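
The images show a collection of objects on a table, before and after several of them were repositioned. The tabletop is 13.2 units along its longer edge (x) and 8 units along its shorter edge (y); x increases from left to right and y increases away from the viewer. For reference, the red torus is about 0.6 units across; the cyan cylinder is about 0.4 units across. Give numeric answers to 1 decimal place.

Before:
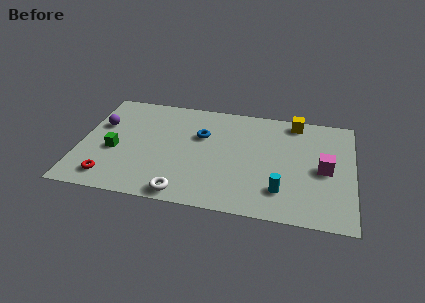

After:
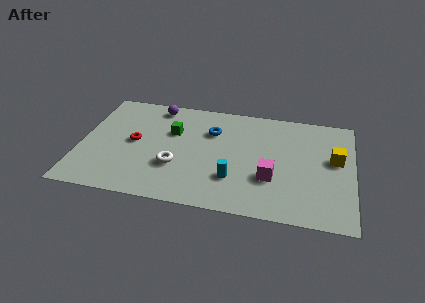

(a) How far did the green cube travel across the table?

3.3

From (1.7, 3.3) to (4.4, 5.2), the green cube covered √(2.7² + 1.9²) ≈ 3.3 units.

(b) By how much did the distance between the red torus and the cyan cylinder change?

-3.0

The distance was about 8.2 in the first image and 5.2 in the second, so they moved 3.0 units closer together.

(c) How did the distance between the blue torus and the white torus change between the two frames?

-1.1

They were about 4.4 units apart before and 3.3 after — 1.1 units closer together.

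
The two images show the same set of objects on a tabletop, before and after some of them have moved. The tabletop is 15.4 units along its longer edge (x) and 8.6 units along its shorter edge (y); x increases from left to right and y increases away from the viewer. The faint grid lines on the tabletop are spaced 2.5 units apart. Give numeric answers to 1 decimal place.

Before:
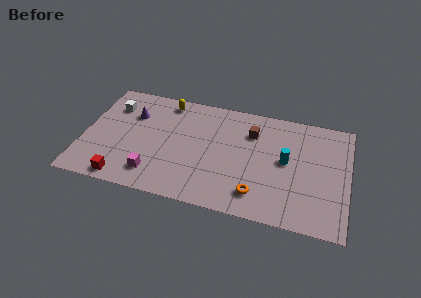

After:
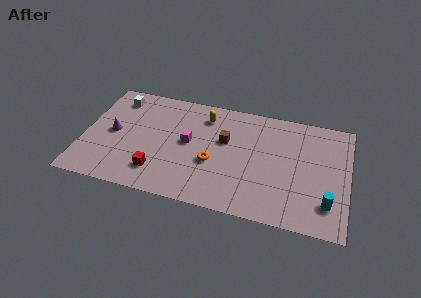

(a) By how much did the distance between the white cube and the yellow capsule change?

+1.9

Before: roughly 3.3 units apart; after: 5.2. That's 1.9 units further apart.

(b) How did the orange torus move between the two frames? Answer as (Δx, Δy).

(-2.7, 1.7)

The orange torus was at about (10.3, 1.7) and moved to about (7.6, 3.4).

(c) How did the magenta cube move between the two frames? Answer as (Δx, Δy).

(1.8, 2.9)

From the two frames, the magenta cube sits at roughly (4.3, 1.7) before and (6.1, 4.6) after.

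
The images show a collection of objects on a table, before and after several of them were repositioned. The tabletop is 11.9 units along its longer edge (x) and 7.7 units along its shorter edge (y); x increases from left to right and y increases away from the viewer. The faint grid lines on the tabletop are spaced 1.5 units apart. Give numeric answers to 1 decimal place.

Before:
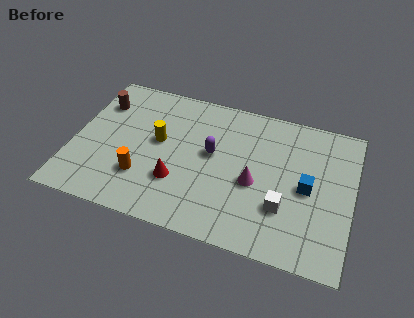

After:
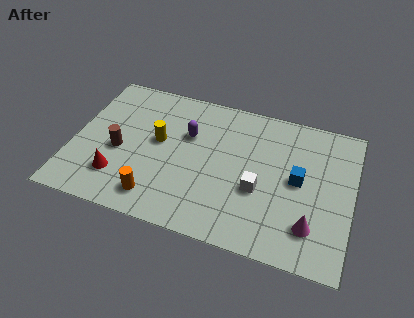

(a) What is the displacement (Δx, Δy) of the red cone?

(-2.5, -0.5)

From the two frames, the red cone sits at roughly (4.6, 2.4) before and (2.1, 1.9) after.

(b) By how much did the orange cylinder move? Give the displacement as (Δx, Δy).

(0.7, -0.9)

The orange cylinder started near (3.1, 2.2) and ended near (3.8, 1.3).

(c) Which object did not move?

the yellow cylinder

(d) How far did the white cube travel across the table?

1.3

The white cube moved from about (9.1, 2.4) to (8.0, 3.0), a distance of √(1.1² + 0.6²) ≈ 1.3.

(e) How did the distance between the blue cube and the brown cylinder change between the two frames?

-1.7

The distance was about 9.3 in the first image and 7.6 in the second, so they moved 1.7 units closer together.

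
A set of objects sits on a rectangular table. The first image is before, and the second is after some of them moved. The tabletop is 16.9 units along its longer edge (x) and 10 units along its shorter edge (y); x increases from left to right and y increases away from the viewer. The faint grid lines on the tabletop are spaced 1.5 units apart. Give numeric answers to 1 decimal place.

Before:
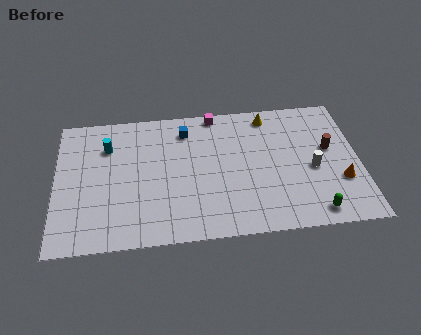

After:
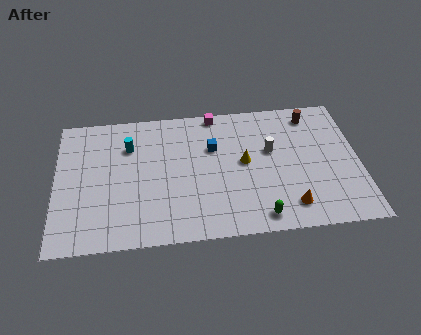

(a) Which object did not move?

the magenta cube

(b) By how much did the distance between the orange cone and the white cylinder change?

+2.4

The distance was about 1.9 in the first image and 4.3 in the second, so they moved 2.4 units further apart.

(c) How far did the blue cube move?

2.1

The blue cube moved from about (7.3, 8.1) to (8.8, 6.6), a distance of √(1.5² + 1.5²) ≈ 2.1.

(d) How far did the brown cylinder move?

2.8

From (15.3, 5.8) to (14.4, 8.5), the brown cylinder covered √(0.9² + 2.7²) ≈ 2.8 units.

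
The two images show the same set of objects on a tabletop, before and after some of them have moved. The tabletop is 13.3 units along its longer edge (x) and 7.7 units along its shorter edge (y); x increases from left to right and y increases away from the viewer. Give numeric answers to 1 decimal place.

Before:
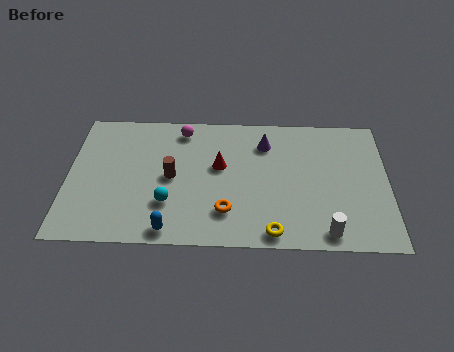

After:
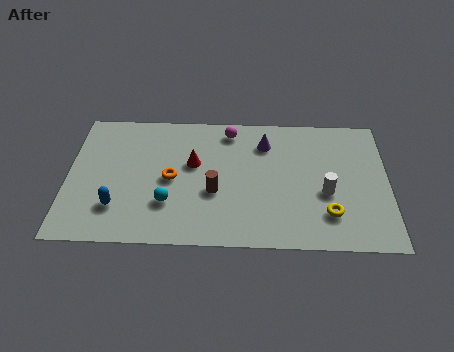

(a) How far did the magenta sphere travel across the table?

2.0

From (4.7, 6.6) to (6.7, 6.6), the magenta sphere covered √(2.0² + 0.0²) ≈ 2.0 units.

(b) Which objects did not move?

the cyan sphere and the purple cone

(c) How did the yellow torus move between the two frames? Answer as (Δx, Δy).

(2.3, 1.1)

The yellow torus was at about (8.5, 0.8) and moved to about (10.8, 1.9).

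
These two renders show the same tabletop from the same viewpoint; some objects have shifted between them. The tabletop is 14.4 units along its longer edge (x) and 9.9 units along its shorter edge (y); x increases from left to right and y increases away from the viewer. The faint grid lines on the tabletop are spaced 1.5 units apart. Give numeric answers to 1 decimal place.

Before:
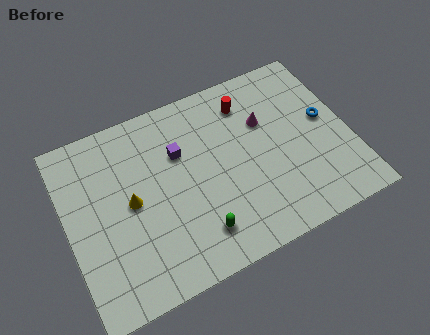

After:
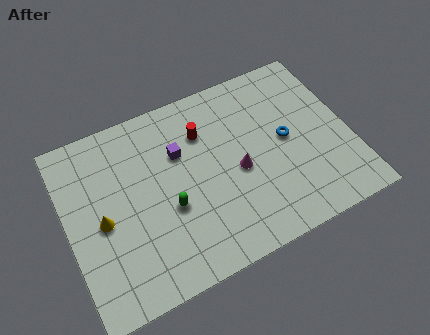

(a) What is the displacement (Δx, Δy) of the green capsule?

(-1.2, 1.9)

The green capsule started near (6.2, 2.0) and ended near (5.0, 3.9).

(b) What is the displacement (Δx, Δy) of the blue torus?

(-2.1, -0.3)

The blue torus started near (13.3, 5.4) and ended near (11.2, 5.1).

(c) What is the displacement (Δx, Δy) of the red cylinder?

(-2.4, -0.7)

The red cylinder was at about (9.6, 7.9) and moved to about (7.2, 7.2).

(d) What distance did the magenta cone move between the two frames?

2.7

The magenta cone was near (10.3, 6.5) before and (8.6, 4.4) after, so it travelled √(1.7² + 2.1²) ≈ 2.7 units.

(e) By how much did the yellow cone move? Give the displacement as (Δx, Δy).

(-1.5, -0.4)

The yellow cone started near (3.2, 5.0) and ended near (1.7, 4.6).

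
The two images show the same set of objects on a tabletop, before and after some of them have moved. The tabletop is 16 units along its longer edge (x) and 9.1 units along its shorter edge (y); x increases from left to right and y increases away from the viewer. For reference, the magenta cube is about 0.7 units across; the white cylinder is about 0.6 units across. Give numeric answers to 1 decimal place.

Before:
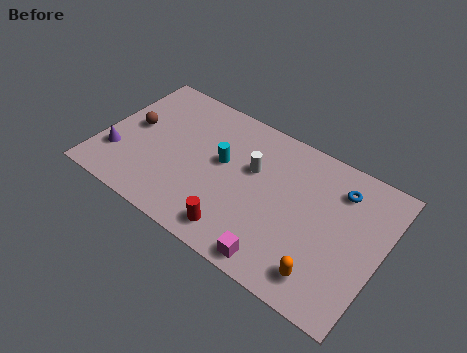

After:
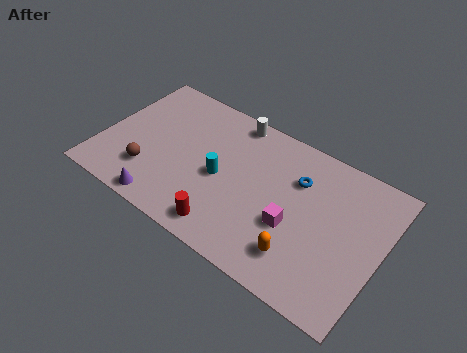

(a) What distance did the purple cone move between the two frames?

3.5

The purple cone moved from about (1.1, 2.6) to (4.2, 0.9), a distance of √(3.1² + 1.7²) ≈ 3.5.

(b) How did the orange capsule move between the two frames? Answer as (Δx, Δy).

(-1.4, 0.4)

From the two frames, the orange capsule sits at roughly (13.3, 1.6) before and (11.9, 2.0) after.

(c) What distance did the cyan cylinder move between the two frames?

1.0

From (6.8, 5.2) to (6.9, 4.2), the cyan cylinder covered √(0.1² + 1.0²) ≈ 1.0 units.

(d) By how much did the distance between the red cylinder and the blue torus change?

-1.5

The distance was about 7.5 in the first image and 6.0 in the second, so they moved 1.5 units closer together.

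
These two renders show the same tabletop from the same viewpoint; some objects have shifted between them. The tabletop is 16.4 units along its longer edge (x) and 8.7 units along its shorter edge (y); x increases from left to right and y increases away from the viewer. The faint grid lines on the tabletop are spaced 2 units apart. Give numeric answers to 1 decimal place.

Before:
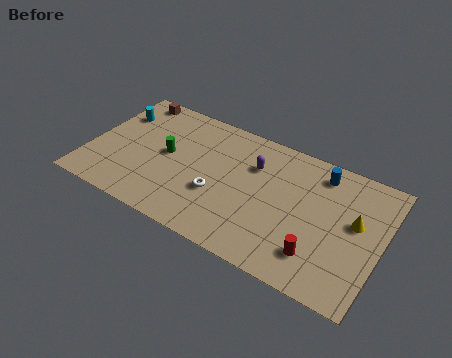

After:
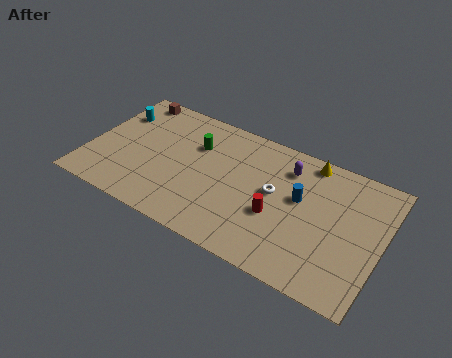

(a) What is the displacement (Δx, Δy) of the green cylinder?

(1.5, 1.4)

The green cylinder started near (4.3, 4.6) and ended near (5.8, 6.0).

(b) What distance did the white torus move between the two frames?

3.4

From (7.4, 3.2) to (10.4, 4.8), the white torus covered √(3.0² + 1.6²) ≈ 3.4 units.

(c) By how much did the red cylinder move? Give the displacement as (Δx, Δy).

(-2.5, 1.4)

From the two frames, the red cylinder sits at roughly (13.2, 2.0) before and (10.7, 3.4) after.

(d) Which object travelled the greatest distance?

the yellow cone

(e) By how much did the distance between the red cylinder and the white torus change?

-4.5

Before: roughly 5.9 units apart; after: 1.4. That's 4.5 units closer together.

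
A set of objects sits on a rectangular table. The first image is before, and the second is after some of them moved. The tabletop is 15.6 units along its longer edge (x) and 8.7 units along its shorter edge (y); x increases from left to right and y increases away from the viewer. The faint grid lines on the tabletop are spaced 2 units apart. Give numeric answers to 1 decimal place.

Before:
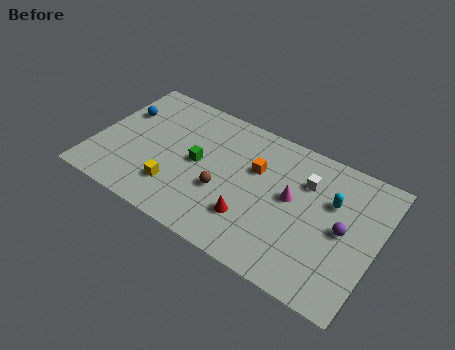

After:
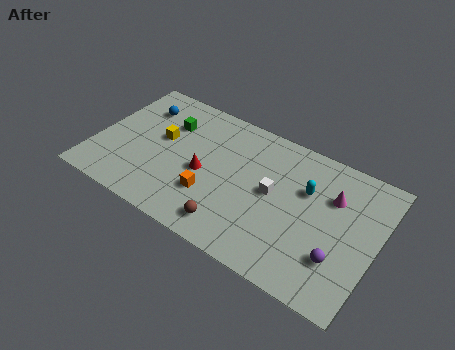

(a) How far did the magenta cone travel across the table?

2.4

The magenta cone was near (10.9, 4.8) before and (13.0, 6.0) after, so it travelled √(2.1² + 1.2²) ≈ 2.4 units.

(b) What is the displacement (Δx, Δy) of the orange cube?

(-2.1, -2.9)

The orange cube was at about (8.8, 5.6) and moved to about (6.7, 2.7).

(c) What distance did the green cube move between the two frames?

2.7

From (5.7, 4.4) to (3.7, 6.2), the green cube covered √(2.0² + 1.8²) ≈ 2.7 units.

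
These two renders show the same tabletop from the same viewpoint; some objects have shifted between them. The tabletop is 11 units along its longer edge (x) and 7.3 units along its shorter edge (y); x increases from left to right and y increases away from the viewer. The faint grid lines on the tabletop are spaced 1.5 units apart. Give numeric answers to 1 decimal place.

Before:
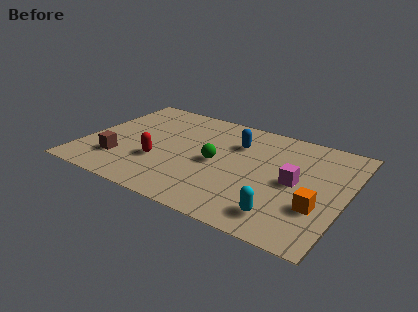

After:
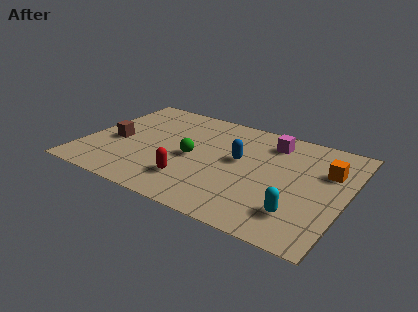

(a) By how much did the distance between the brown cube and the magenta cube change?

-0.5

The distance was about 7.4 in the first image and 6.9 in the second, so they moved 0.5 units closer together.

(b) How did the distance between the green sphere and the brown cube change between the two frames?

-0.9

Before: roughly 4.2 units apart; after: 3.3. That's 0.9 units closer together.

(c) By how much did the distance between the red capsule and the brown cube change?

+2.1

Before: roughly 1.7 units apart; after: 3.8. That's 2.1 units further apart.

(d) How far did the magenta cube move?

2.6

The magenta cube was near (8.9, 3.6) before and (7.6, 5.9) after, so it travelled √(1.3² + 2.3²) ≈ 2.6 units.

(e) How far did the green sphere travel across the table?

1.0

From (5.6, 3.5) to (4.6, 3.4), the green sphere covered √(1.0² + 0.1²) ≈ 1.0 units.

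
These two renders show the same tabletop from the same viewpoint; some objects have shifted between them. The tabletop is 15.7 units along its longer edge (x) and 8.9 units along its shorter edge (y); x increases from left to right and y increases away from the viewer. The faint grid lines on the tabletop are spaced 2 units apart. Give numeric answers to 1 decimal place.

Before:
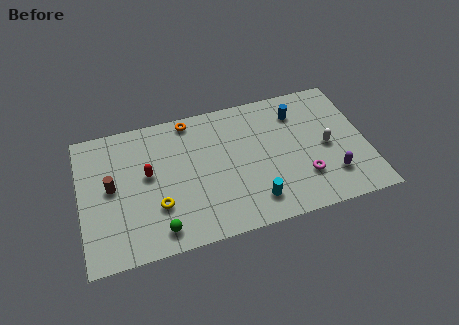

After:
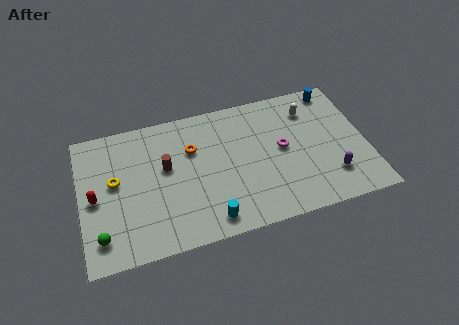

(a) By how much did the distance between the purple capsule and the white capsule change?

+2.8

The distance was about 2.0 in the first image and 4.8 in the second, so they moved 2.8 units further apart.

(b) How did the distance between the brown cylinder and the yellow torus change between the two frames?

-0.3

The distance was about 3.1 in the first image and 2.8 in the second, so they moved 0.3 units closer together.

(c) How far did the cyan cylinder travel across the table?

2.5

The cyan cylinder was near (9.3, 1.7) before and (6.8, 1.2) after, so it travelled √(2.5² + 0.5²) ≈ 2.5 units.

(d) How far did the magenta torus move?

2.4

The magenta torus moved from about (12.1, 2.5) to (11.1, 4.7), a distance of √(1.0² + 2.2²) ≈ 2.4.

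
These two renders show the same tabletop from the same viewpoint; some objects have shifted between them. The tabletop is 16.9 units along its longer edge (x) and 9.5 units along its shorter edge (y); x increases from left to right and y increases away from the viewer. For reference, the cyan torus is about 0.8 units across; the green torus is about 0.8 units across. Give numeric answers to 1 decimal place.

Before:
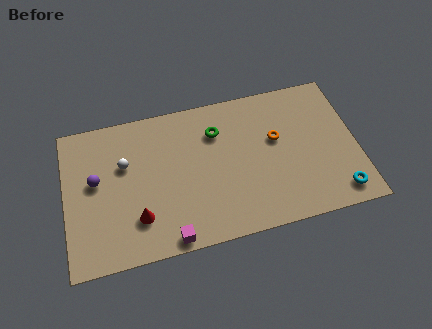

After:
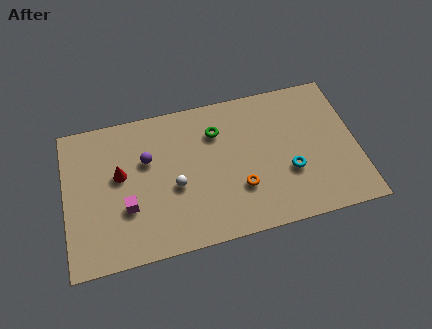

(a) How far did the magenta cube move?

3.4

The magenta cube was near (5.8, 0.8) before and (3.5, 3.3) after, so it travelled √(2.3² + 2.5²) ≈ 3.4 units.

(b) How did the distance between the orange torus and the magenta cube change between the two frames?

-1.6

Before: roughly 8.1 units apart; after: 6.5. That's 1.6 units closer together.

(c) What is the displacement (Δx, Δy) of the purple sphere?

(3.0, 0.7)

The purple sphere started near (1.8, 5.4) and ended near (4.8, 6.1).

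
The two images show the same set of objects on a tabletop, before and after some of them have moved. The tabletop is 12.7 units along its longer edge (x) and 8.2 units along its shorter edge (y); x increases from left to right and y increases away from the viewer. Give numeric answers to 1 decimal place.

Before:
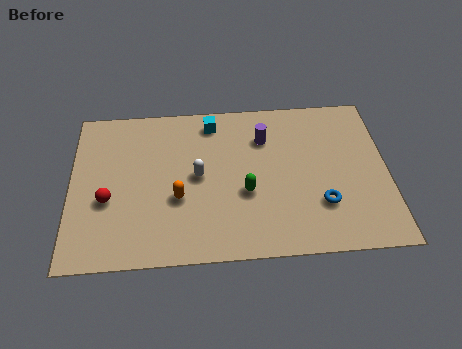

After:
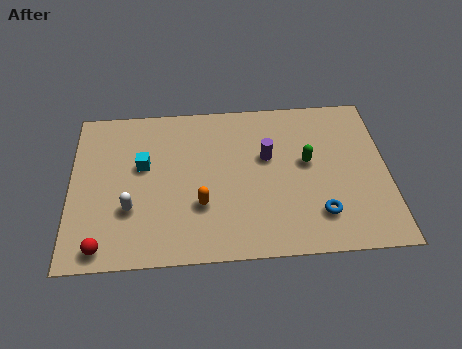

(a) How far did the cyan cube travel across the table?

3.5

The cyan cube was near (5.7, 7.0) before and (2.9, 4.9) after, so it travelled √(2.8² + 2.1²) ≈ 3.5 units.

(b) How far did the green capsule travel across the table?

2.9

The green capsule was near (7.0, 3.2) before and (9.5, 4.6) after, so it travelled √(2.5² + 1.4²) ≈ 2.9 units.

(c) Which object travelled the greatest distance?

the cyan cube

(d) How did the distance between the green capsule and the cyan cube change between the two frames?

+2.6

They were about 4.0 units apart before and 6.6 after — 2.6 units further apart.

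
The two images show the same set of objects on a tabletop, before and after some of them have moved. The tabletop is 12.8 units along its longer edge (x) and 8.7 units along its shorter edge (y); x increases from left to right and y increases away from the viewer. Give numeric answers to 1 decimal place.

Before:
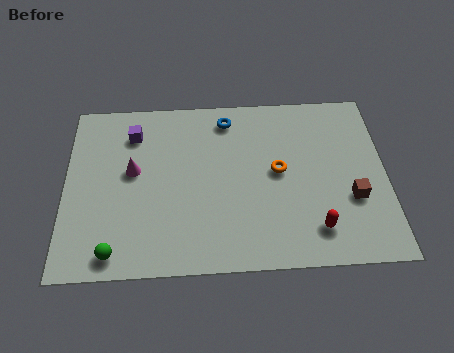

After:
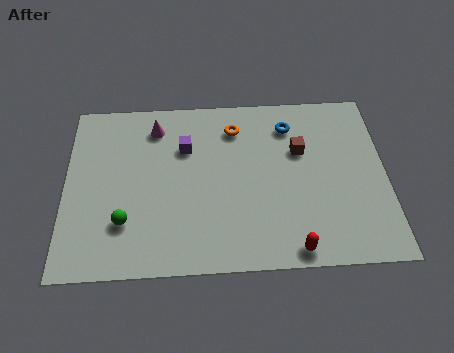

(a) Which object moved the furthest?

the brown cube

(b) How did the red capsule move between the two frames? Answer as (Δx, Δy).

(-0.9, -0.9)

From the two frames, the red capsule sits at roughly (9.9, 1.7) before and (9.0, 0.8) after.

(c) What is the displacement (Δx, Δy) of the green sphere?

(0.4, 1.4)

The green sphere started near (2.0, 1.0) and ended near (2.4, 2.4).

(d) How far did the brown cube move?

3.2

The brown cube was near (11.4, 3.1) before and (9.4, 5.6) after, so it travelled √(2.0² + 2.5²) ≈ 3.2 units.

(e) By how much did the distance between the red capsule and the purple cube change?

-2.1

Before: roughly 8.8 units apart; after: 6.7. That's 2.1 units closer together.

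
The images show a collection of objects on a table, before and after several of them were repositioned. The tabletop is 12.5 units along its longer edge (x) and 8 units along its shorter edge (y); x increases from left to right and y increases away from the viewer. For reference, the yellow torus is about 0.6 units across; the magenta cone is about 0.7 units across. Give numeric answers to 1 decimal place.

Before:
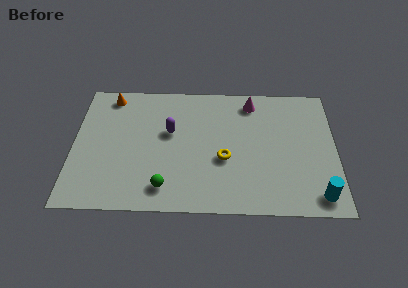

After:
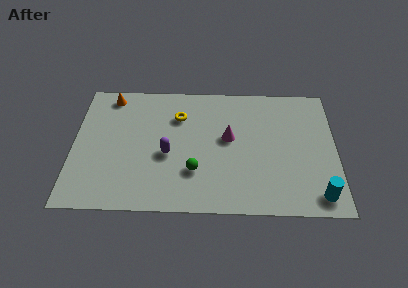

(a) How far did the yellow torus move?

3.4

The yellow torus moved from about (7.2, 3.2) to (5.0, 5.8), a distance of √(2.2² + 2.6²) ≈ 3.4.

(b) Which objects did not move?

the orange cone and the cyan cylinder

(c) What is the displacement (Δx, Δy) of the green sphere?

(1.4, 1.0)

The green sphere was at about (4.4, 1.4) and moved to about (5.8, 2.4).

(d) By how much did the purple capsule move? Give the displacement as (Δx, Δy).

(-0.1, -1.4)

From the two frames, the purple capsule sits at roughly (4.6, 4.8) before and (4.5, 3.4) after.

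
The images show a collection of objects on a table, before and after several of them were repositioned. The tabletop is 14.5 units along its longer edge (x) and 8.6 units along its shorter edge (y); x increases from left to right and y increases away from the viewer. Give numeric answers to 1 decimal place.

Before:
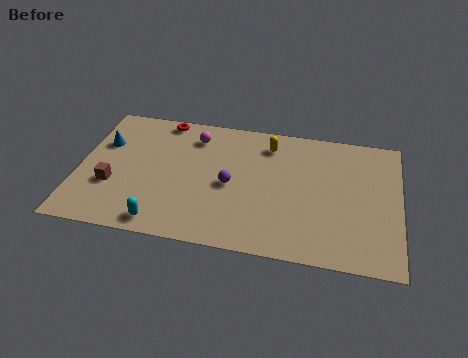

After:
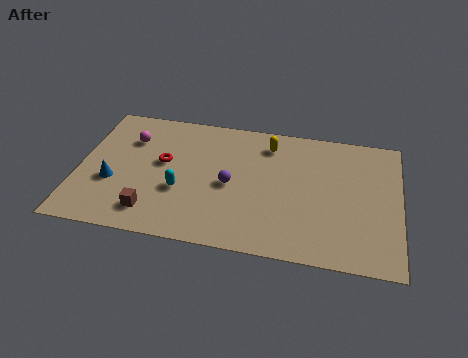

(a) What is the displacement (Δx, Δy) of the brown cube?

(1.9, -1.4)

The brown cube started near (1.6, 3.0) and ended near (3.5, 1.6).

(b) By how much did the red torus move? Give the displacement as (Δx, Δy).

(0.2, -2.9)

The red torus was at about (3.6, 7.8) and moved to about (3.8, 4.9).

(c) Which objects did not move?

the yellow capsule and the purple sphere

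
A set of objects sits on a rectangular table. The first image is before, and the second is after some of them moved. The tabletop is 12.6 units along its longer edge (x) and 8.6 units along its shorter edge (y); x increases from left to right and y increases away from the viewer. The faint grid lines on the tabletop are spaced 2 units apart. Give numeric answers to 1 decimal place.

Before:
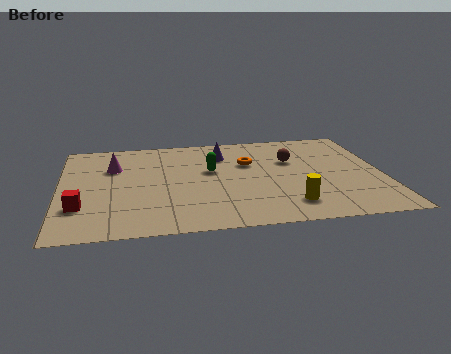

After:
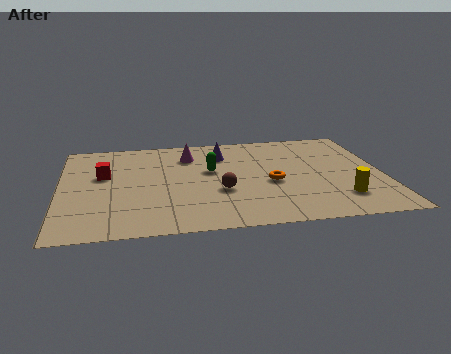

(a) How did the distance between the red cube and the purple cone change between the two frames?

-2.0

The distance was about 6.9 in the first image and 4.9 in the second, so they moved 2.0 units closer together.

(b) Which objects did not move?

the purple cone and the green capsule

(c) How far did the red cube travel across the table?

2.8

The red cube moved from about (0.8, 2.5) to (1.7, 5.2), a distance of √(0.9² + 2.7²) ≈ 2.8.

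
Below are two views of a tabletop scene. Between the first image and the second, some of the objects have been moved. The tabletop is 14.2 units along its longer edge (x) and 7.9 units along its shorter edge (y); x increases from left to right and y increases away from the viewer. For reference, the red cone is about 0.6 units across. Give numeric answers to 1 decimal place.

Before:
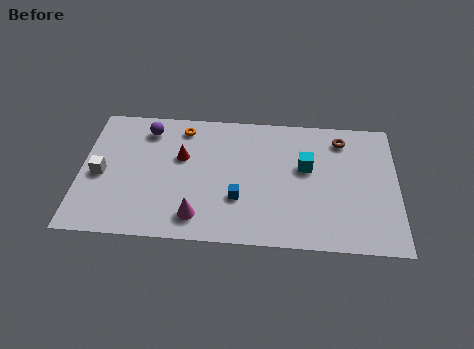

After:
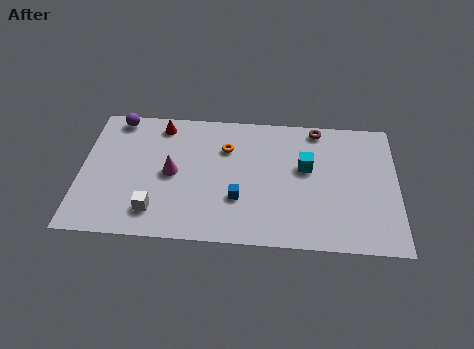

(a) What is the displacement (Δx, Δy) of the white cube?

(2.5, -2.0)

The white cube started near (0.9, 3.6) and ended near (3.4, 1.6).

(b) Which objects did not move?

the blue cube and the cyan cube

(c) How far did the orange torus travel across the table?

2.3

The orange torus was near (4.5, 6.7) before and (6.5, 5.6) after, so it travelled √(2.0² + 1.1²) ≈ 2.3 units.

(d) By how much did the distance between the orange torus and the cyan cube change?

-2.2

The distance was about 5.9 in the first image and 3.7 in the second, so they moved 2.2 units closer together.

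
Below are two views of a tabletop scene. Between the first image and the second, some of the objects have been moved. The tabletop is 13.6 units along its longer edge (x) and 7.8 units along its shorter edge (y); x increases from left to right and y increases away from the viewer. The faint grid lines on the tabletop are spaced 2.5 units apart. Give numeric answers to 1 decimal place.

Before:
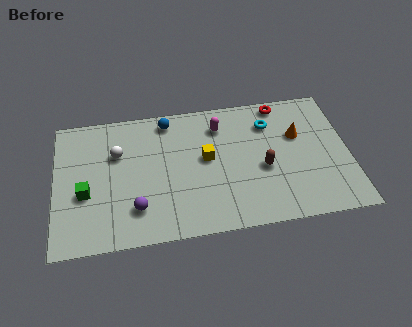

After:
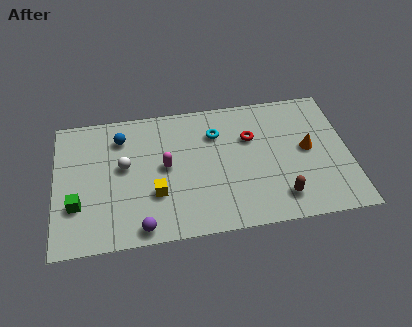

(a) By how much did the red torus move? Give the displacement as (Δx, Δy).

(-1.5, -1.8)

The red torus was at about (10.6, 7.0) and moved to about (9.1, 5.2).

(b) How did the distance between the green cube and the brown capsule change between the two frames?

+1.2

They were about 8.2 units apart before and 9.4 after — 1.2 units further apart.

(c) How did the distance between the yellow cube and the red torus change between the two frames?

+0.7

Before: roughly 4.5 units apart; after: 5.2. That's 0.7 units further apart.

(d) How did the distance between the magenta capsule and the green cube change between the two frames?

-2.6

They were about 7.0 units apart before and 4.4 after — 2.6 units closer together.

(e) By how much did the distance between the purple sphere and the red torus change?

-1.8

Before: roughly 8.6 units apart; after: 6.8. That's 1.8 units closer together.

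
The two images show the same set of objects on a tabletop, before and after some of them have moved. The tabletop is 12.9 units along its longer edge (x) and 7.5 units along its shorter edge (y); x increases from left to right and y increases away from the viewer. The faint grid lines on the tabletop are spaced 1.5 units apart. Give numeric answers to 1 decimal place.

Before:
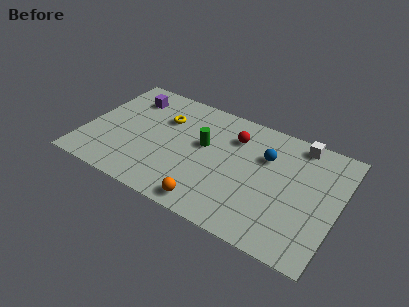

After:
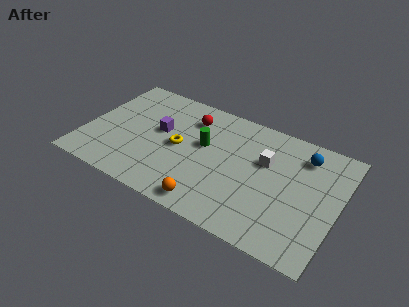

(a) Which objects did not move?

the orange sphere and the green cylinder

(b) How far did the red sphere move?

2.3

The red sphere was near (7.4, 5.6) before and (5.1, 5.8) after, so it travelled √(2.3² + 0.2²) ≈ 2.3 units.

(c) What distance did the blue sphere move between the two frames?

2.0

The blue sphere moved from about (9.1, 5.1) to (10.9, 6.0), a distance of √(1.8² + 0.9²) ≈ 2.0.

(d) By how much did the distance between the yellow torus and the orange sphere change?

-1.8

The distance was about 5.2 in the first image and 3.4 in the second, so they moved 1.8 units closer together.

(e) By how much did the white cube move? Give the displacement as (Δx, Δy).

(-1.5, -1.9)

The white cube was at about (10.6, 6.7) and moved to about (9.1, 4.8).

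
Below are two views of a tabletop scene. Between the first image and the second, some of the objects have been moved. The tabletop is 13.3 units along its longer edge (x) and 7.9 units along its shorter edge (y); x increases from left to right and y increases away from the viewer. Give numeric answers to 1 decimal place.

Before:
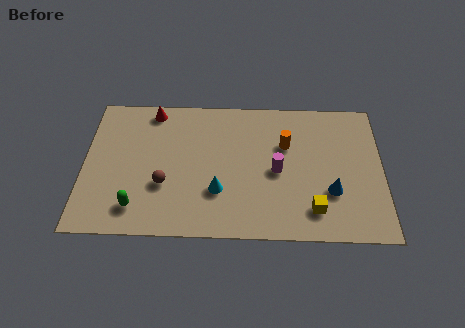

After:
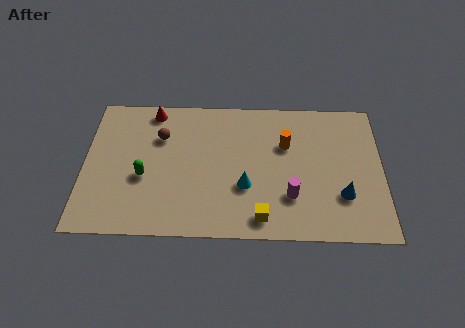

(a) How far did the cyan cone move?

1.2

From (6.0, 2.5) to (7.2, 2.8), the cyan cone covered √(1.2² + 0.3²) ≈ 1.2 units.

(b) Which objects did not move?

the orange cylinder and the red cone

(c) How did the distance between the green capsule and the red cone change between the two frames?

-1.7

They were about 5.5 units apart before and 3.8 after — 1.7 units closer together.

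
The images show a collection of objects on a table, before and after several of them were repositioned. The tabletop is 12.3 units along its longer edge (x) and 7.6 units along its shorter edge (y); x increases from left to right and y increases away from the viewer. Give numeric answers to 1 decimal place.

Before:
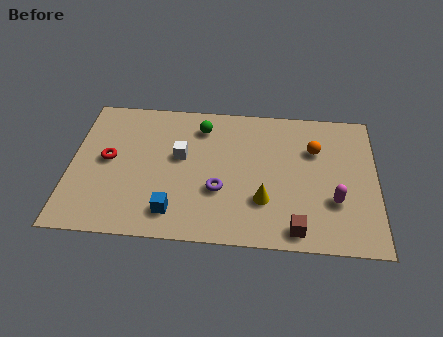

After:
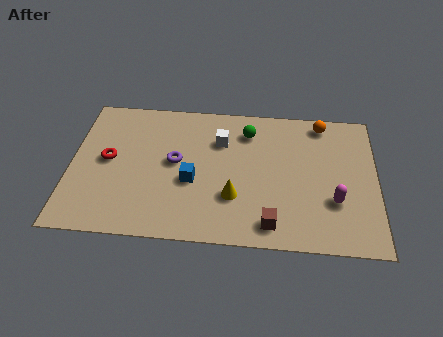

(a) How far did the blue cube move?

1.8

The blue cube was near (4.2, 1.4) before and (4.9, 3.1) after, so it travelled √(0.7² + 1.7²) ≈ 1.8 units.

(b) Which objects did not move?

the magenta capsule and the red torus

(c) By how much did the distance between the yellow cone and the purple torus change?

+1.1

They were about 1.8 units apart before and 2.9 after — 1.1 units further apart.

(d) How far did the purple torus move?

2.3

The purple torus moved from about (6.0, 2.7) to (4.2, 4.1), a distance of √(1.8² + 1.4²) ≈ 2.3.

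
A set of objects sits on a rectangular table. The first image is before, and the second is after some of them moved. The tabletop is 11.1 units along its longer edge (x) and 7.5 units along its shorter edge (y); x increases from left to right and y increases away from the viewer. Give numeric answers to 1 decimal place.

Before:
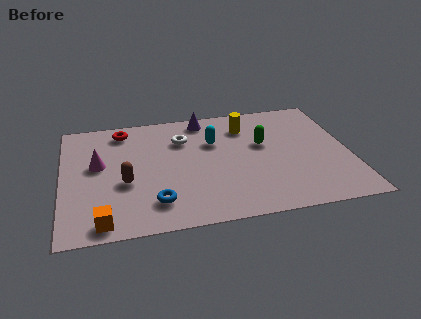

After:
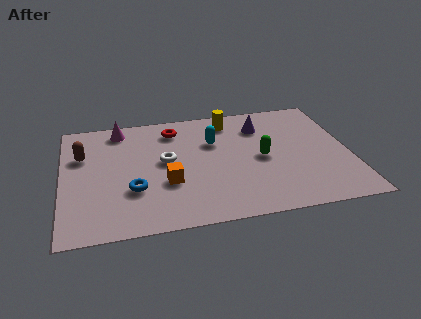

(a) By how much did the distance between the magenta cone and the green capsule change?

-0.3

They were about 6.4 units apart before and 6.1 after — 0.3 units closer together.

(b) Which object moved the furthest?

the orange cube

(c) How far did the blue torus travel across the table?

1.2

From (3.5, 1.6) to (2.7, 2.5), the blue torus covered √(0.8² + 0.9²) ≈ 1.2 units.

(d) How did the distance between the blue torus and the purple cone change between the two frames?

+0.6

Before: roughly 5.4 units apart; after: 6.0. That's 0.6 units further apart.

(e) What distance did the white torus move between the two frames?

1.5

From (4.7, 5.4) to (4.0, 4.1), the white torus covered √(0.7² + 1.3²) ≈ 1.5 units.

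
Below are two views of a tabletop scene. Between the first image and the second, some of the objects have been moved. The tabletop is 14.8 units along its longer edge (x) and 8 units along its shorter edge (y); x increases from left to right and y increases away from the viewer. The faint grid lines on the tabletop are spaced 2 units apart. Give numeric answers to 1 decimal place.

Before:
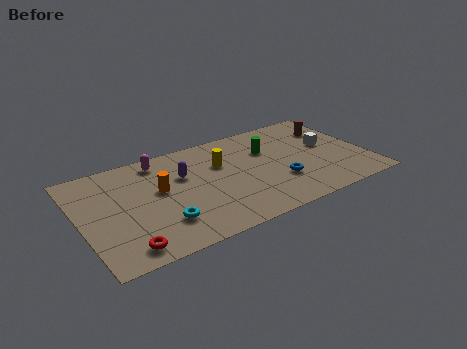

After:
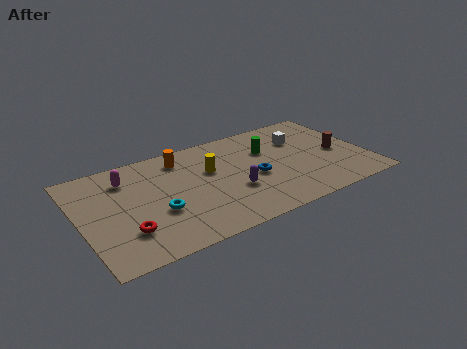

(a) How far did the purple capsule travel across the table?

3.3

From (5.4, 5.2) to (7.7, 2.9), the purple capsule covered √(2.3² + 2.3²) ≈ 3.3 units.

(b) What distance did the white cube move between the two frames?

1.7

From (13.0, 4.5) to (11.7, 5.6), the white cube covered √(1.3² + 1.1²) ≈ 1.7 units.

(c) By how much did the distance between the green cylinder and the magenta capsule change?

+1.6

They were about 5.7 units apart before and 7.3 after — 1.6 units further apart.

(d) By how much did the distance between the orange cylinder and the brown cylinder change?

-1.1

Before: roughly 9.5 units apart; after: 8.4. That's 1.1 units closer together.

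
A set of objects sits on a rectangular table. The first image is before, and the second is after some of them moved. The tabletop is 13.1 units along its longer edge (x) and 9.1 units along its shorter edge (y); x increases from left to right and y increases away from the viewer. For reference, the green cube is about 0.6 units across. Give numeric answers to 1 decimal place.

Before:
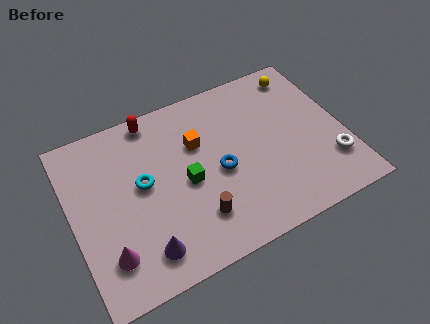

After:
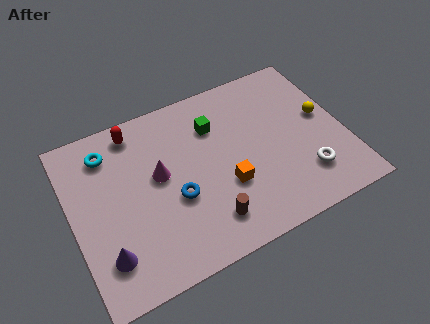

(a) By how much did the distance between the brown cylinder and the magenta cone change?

-0.4

Before: roughly 4.2 units apart; after: 3.8. That's 0.4 units closer together.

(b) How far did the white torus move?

1.3

The white torus was near (12.2, 2.4) before and (10.9, 2.2) after, so it travelled √(1.3² + 0.2²) ≈ 1.3 units.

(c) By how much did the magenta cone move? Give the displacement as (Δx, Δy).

(2.8, 3.0)

The magenta cone was at about (1.4, 2.1) and moved to about (4.2, 5.1).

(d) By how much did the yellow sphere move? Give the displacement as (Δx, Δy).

(0.6, -2.8)

From the two frames, the yellow sphere sits at roughly (11.6, 7.8) before and (12.2, 5.0) after.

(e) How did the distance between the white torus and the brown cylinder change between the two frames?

-1.8

Before: roughly 6.6 units apart; after: 4.8. That's 1.8 units closer together.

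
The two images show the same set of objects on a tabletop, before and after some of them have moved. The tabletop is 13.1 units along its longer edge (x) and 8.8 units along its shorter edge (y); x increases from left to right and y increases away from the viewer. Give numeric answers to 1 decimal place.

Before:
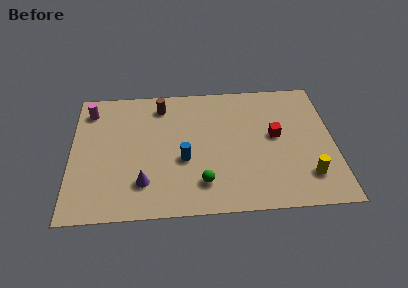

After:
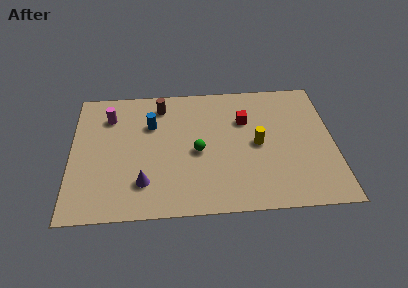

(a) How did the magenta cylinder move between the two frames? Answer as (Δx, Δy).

(1.0, -0.5)

The magenta cylinder started near (0.9, 7.2) and ended near (1.9, 6.7).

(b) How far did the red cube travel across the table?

1.9

The red cube was near (10.2, 4.8) before and (8.7, 6.0) after, so it travelled √(1.5² + 1.2²) ≈ 1.9 units.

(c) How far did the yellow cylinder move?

3.3

From (11.7, 2.0) to (9.3, 4.3), the yellow cylinder covered √(2.4² + 2.3²) ≈ 3.3 units.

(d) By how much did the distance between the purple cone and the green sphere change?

+0.4

The distance was about 2.9 in the first image and 3.3 in the second, so they moved 0.4 units further apart.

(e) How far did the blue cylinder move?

3.0

The blue cylinder was near (5.6, 3.5) before and (4.0, 6.0) after, so it travelled √(1.6² + 2.5²) ≈ 3.0 units.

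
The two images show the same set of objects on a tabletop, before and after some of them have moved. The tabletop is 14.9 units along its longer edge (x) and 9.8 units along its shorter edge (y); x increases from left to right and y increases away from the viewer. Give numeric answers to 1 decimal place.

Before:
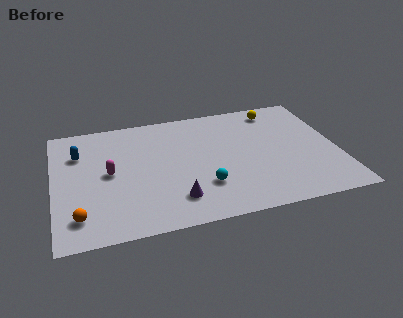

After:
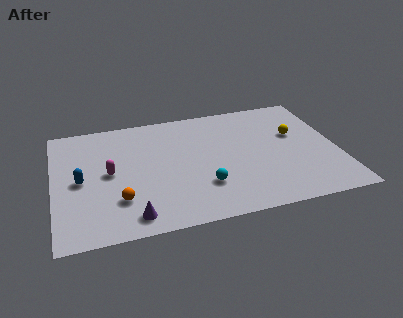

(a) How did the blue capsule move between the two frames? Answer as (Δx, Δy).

(0.0, -2.3)

The blue capsule started near (1.4, 7.0) and ended near (1.4, 4.7).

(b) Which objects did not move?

the cyan sphere and the magenta capsule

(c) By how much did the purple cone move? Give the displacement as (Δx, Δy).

(-2.3, -0.8)

From the two frames, the purple cone sits at roughly (6.2, 2.1) before and (3.9, 1.3) after.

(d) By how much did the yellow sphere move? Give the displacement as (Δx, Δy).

(0.8, -2.4)

From the two frames, the yellow sphere sits at roughly (12.0, 8.4) before and (12.8, 6.0) after.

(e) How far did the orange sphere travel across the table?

2.2

The orange sphere was near (1.2, 1.9) before and (3.3, 2.7) after, so it travelled √(2.1² + 0.8²) ≈ 2.2 units.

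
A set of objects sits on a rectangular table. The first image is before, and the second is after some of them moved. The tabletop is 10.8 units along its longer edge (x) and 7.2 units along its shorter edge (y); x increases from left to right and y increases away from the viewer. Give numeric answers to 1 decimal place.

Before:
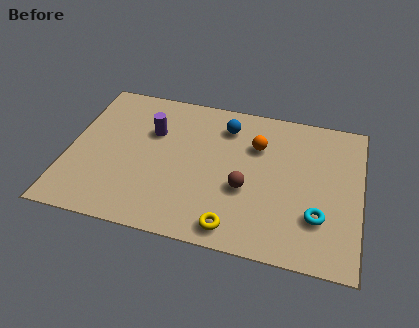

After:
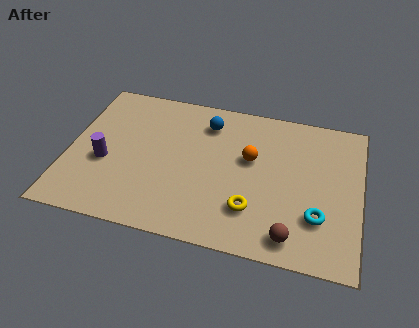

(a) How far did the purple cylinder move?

2.5

From (3.0, 4.8) to (1.4, 2.9), the purple cylinder covered √(1.6² + 1.9²) ≈ 2.5 units.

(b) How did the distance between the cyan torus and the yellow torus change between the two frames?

-0.8

The distance was about 3.2 in the first image and 2.4 in the second, so they moved 0.8 units closer together.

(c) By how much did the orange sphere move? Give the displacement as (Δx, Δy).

(-0.2, -0.7)

The orange sphere started near (6.9, 5.0) and ended near (6.7, 4.3).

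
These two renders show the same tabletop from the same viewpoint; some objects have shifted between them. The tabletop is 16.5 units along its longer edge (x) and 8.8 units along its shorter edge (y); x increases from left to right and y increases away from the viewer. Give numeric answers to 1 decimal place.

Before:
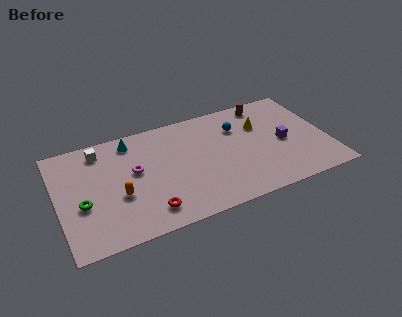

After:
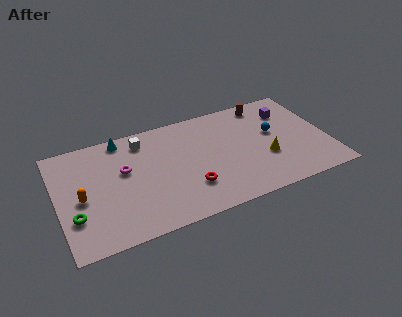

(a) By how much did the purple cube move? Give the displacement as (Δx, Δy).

(0.6, 2.5)

The purple cube started near (13.8, 4.1) and ended near (14.4, 6.6).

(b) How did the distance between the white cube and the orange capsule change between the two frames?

+1.1

Before: roughly 4.1 units apart; after: 5.2. That's 1.1 units further apart.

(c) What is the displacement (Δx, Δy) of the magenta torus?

(-0.6, 0.3)

The magenta torus started near (4.7, 5.0) and ended near (4.1, 5.3).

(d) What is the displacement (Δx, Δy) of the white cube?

(2.6, -0.1)

The white cube was at about (2.8, 7.4) and moved to about (5.4, 7.3).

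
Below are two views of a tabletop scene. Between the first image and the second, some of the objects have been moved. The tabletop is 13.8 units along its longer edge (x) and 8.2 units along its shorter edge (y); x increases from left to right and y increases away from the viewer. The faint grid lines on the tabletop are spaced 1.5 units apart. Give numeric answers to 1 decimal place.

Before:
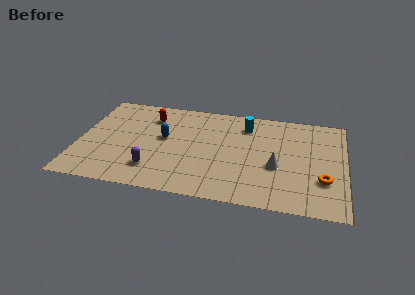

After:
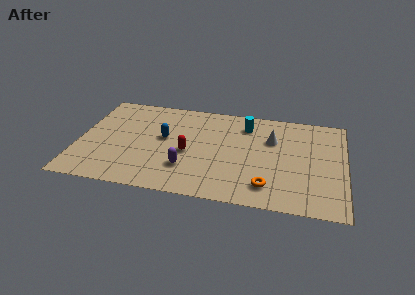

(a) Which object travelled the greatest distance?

the red capsule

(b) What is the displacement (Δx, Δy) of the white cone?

(-0.3, 2.2)

The white cone started near (10.3, 3.3) and ended near (10.0, 5.5).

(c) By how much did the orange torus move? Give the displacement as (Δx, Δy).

(-2.8, -1.0)

The orange torus was at about (12.7, 2.6) and moved to about (9.9, 1.6).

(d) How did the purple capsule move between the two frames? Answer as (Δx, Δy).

(1.7, 0.4)

From the two frames, the purple capsule sits at roughly (4.0, 1.9) before and (5.7, 2.3) after.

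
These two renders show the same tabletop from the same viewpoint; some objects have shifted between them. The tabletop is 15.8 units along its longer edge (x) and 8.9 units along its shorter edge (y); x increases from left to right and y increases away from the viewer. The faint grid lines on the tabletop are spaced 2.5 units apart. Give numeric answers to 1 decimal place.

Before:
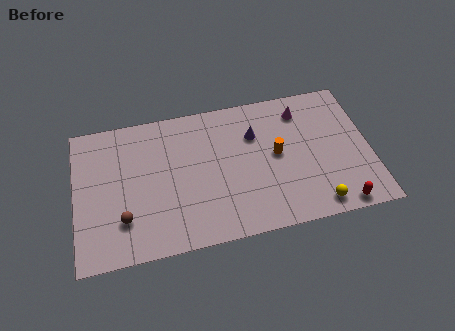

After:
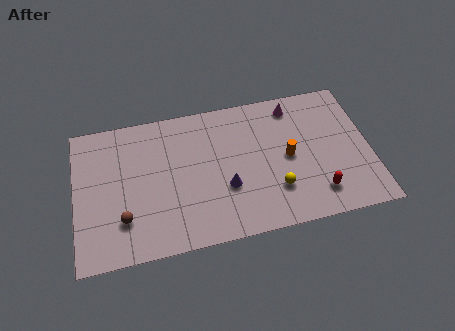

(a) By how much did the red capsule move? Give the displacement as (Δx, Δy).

(-1.1, 1.0)

From the two frames, the red capsule sits at roughly (13.9, 0.8) before and (12.8, 1.8) after.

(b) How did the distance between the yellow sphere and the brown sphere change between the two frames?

-2.2

Before: roughly 10.3 units apart; after: 8.1. That's 2.2 units closer together.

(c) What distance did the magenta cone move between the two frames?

0.6

From (12.3, 7.2) to (11.9, 7.6), the magenta cone covered √(0.4² + 0.4²) ≈ 0.6 units.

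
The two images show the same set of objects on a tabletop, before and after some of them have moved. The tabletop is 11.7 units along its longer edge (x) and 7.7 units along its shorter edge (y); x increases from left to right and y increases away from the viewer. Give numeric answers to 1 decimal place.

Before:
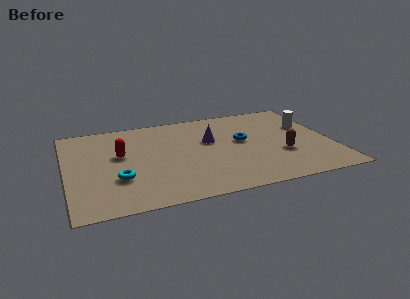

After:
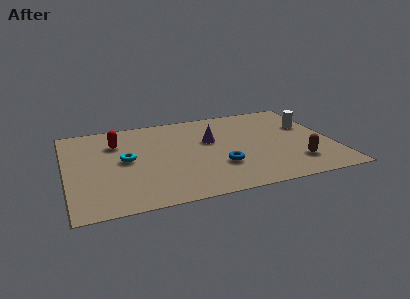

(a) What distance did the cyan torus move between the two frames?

1.6

The cyan torus moved from about (2.2, 2.5) to (2.6, 4.0), a distance of √(0.4² + 1.5²) ≈ 1.6.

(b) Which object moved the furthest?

the blue torus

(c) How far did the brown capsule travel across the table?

1.0

The brown capsule was near (9.4, 2.7) before and (9.9, 1.8) after, so it travelled √(0.5² + 0.9²) ≈ 1.0 units.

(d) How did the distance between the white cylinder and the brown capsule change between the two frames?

+0.6

They were about 2.6 units apart before and 3.2 after — 0.6 units further apart.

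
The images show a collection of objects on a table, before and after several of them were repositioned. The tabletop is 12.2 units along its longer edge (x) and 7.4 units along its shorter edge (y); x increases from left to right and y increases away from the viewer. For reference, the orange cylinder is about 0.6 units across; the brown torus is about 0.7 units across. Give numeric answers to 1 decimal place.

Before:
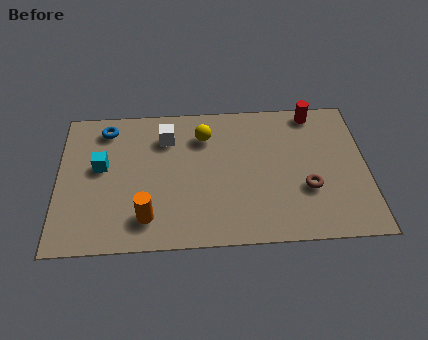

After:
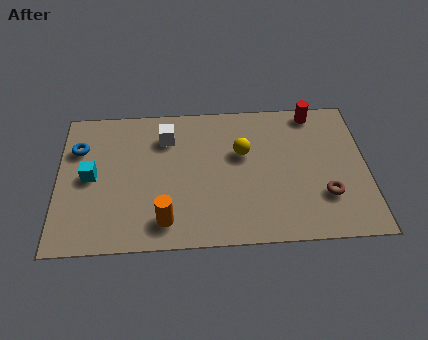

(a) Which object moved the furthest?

the yellow sphere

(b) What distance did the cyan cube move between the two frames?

0.6

The cyan cube was near (1.7, 4.2) before and (1.3, 3.7) after, so it travelled √(0.4² + 0.5²) ≈ 0.6 units.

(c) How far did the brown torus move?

0.8

From (9.8, 2.6) to (10.5, 2.2), the brown torus covered √(0.7² + 0.4²) ≈ 0.8 units.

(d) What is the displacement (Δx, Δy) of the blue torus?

(-1.1, -1.0)

From the two frames, the blue torus sits at roughly (1.9, 6.2) before and (0.8, 5.2) after.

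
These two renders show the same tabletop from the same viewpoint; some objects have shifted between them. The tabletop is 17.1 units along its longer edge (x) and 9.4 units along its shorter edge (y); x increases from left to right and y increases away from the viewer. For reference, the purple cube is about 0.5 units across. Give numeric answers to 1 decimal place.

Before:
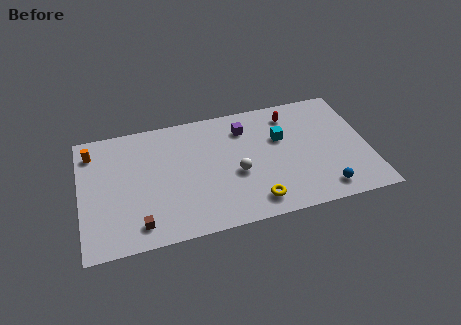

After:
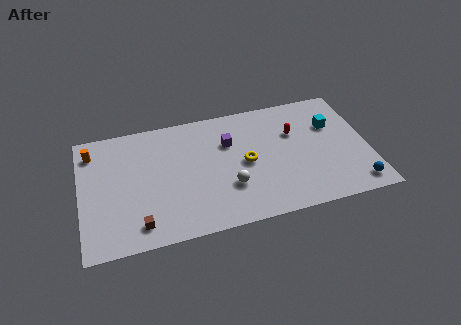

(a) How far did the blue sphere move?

1.9

The blue sphere was near (14.2, 1.4) before and (16.1, 1.3) after, so it travelled √(1.9² + 0.1²) ≈ 1.9 units.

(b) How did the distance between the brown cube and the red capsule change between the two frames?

-0.7

Before: roughly 11.3 units apart; after: 10.6. That's 0.7 units closer together.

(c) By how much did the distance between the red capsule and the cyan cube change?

+0.5

They were about 1.8 units apart before and 2.3 after — 0.5 units further apart.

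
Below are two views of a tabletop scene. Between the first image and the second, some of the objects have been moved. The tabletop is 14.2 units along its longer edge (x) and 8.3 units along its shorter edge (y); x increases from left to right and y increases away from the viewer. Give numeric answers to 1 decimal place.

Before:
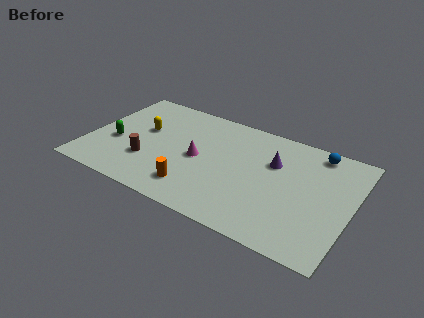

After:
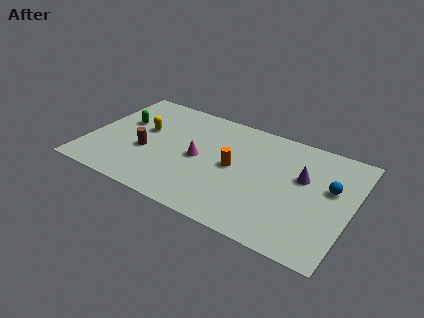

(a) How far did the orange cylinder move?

3.1

From (6.1, 1.7) to (7.9, 4.2), the orange cylinder covered √(1.8² + 2.5²) ≈ 3.1 units.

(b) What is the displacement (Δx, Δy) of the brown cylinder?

(-0.2, 0.7)

The brown cylinder was at about (3.4, 2.6) and moved to about (3.2, 3.3).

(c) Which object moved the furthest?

the orange cylinder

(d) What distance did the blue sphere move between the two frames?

2.5

From (12.0, 7.3) to (13.0, 5.0), the blue sphere covered √(1.0² + 2.3²) ≈ 2.5 units.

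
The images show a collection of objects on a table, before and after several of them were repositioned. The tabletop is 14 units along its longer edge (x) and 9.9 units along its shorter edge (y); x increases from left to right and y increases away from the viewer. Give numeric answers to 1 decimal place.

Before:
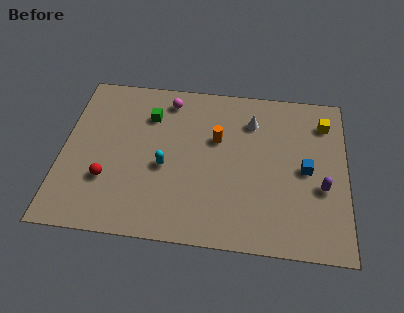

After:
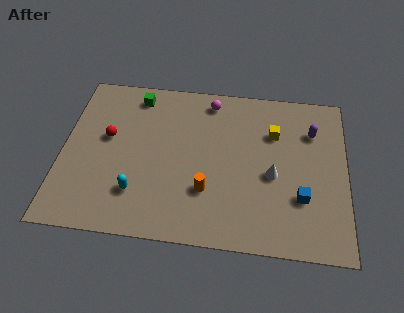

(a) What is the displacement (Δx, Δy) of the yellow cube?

(-2.5, -0.9)

The yellow cube was at about (12.9, 7.8) and moved to about (10.4, 6.9).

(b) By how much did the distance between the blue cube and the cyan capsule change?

+1.1

Before: roughly 6.9 units apart; after: 8.0. That's 1.1 units further apart.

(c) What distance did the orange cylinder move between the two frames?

3.2

From (7.6, 6.2) to (7.2, 3.0), the orange cylinder covered √(0.4² + 3.2²) ≈ 3.2 units.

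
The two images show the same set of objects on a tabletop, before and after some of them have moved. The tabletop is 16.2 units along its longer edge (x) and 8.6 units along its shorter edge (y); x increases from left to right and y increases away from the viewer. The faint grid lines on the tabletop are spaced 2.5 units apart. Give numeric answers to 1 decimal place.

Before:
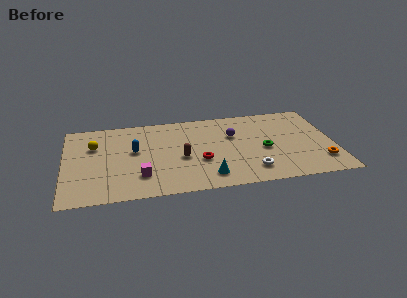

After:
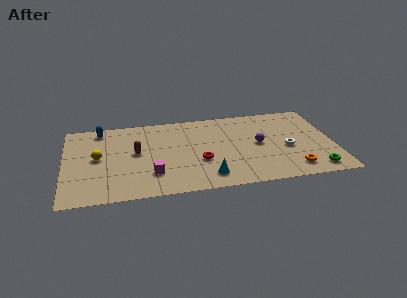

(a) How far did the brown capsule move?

2.9

The brown capsule was near (7.0, 3.7) before and (4.3, 4.7) after, so it travelled √(2.7² + 1.0²) ≈ 2.9 units.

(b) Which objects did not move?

the cyan cone and the red torus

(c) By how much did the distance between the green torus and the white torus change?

+0.6

Before: roughly 2.3 units apart; after: 2.9. That's 0.6 units further apart.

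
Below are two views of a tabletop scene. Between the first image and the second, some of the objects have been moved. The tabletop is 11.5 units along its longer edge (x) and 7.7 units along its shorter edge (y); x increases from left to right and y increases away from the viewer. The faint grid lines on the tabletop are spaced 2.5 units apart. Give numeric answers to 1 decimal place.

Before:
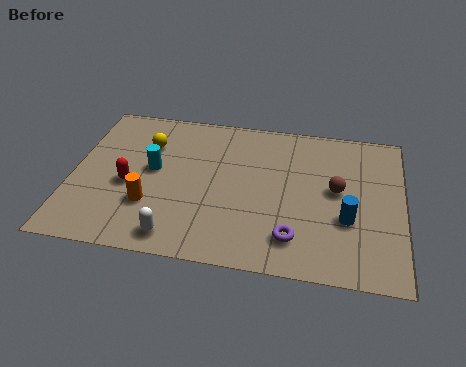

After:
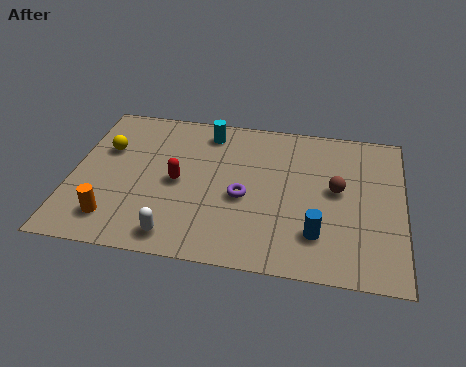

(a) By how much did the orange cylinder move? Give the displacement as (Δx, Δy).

(-1.2, -0.9)

From the two frames, the orange cylinder sits at roughly (2.8, 2.4) before and (1.6, 1.5) after.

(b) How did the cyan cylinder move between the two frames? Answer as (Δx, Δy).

(1.8, 2.3)

From the two frames, the cyan cylinder sits at roughly (2.8, 4.2) before and (4.6, 6.5) after.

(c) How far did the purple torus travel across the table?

2.5

From (7.8, 1.6) to (6.0, 3.3), the purple torus covered √(1.8² + 1.7²) ≈ 2.5 units.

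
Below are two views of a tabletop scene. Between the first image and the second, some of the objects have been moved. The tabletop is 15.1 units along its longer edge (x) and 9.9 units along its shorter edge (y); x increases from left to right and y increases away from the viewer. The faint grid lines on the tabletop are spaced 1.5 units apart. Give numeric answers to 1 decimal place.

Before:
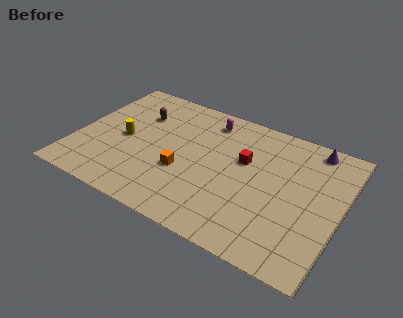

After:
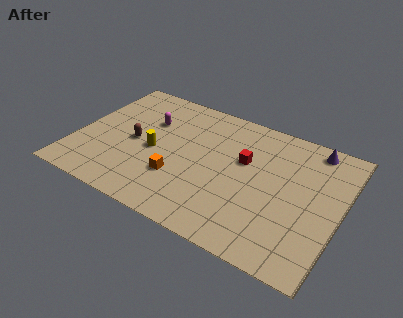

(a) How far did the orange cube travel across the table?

0.6

The orange cube moved from about (6.3, 3.7) to (6.1, 3.1), a distance of √(0.2² + 0.6²) ≈ 0.6.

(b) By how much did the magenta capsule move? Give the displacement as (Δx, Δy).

(-3.3, -1.6)

From the two frames, the magenta capsule sits at roughly (7.1, 8.3) before and (3.8, 6.7) after.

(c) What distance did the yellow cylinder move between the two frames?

1.8

The yellow cylinder was near (2.7, 4.7) before and (4.5, 4.5) after, so it travelled √(1.8² + 0.2²) ≈ 1.8 units.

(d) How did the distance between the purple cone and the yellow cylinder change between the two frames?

-1.6

The distance was about 11.2 in the first image and 9.6 in the second, so they moved 1.6 units closer together.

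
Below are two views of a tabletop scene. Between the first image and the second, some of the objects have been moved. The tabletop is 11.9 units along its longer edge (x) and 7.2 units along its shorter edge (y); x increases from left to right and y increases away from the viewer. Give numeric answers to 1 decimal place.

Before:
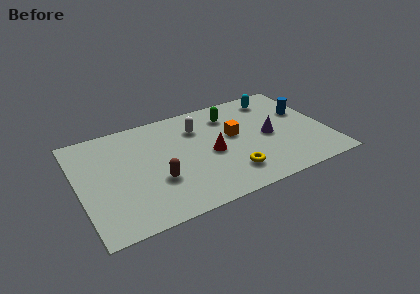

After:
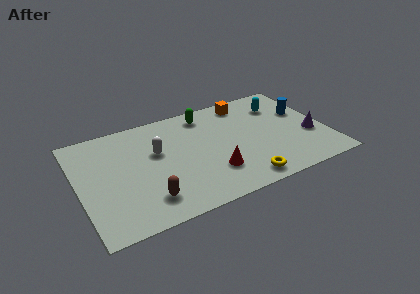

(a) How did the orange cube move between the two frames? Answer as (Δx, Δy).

(0.9, 2.1)

The orange cube started near (7.5, 4.1) and ended near (8.4, 6.2).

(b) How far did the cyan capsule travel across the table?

0.6

The cyan capsule moved from about (9.8, 6.0) to (10.0, 5.4), a distance of √(0.2² + 0.6²) ≈ 0.6.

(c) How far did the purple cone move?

2.1

The purple cone moved from about (9.1, 3.4) to (11.1, 2.7), a distance of √(2.0² + 0.7²) ≈ 2.1.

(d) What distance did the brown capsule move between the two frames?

1.2

From (3.6, 2.5) to (3.0, 1.5), the brown capsule covered √(0.6² + 1.0²) ≈ 1.2 units.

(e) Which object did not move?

the blue cylinder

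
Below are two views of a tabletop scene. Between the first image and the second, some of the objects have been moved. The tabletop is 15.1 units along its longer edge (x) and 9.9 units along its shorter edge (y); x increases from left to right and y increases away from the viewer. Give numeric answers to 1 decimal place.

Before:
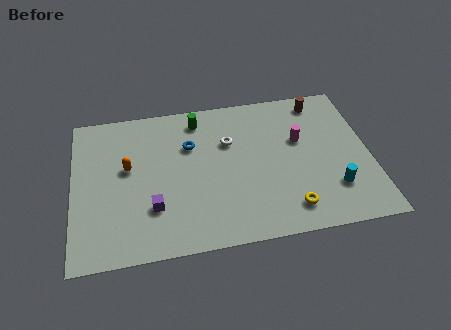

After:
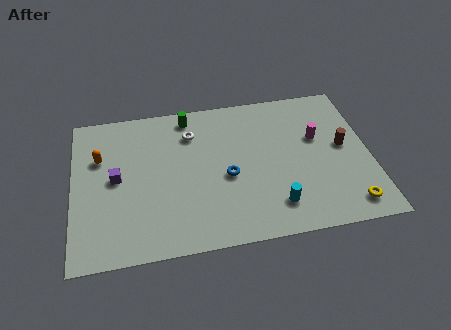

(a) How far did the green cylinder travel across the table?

0.6

From (6.5, 8.4) to (6.0, 8.7), the green cylinder covered √(0.5² + 0.3²) ≈ 0.6 units.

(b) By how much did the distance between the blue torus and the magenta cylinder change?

-0.6

Before: roughly 5.6 units apart; after: 5.0. That's 0.6 units closer together.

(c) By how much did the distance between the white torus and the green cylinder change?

-1.1

Before: roughly 2.3 units apart; after: 1.2. That's 1.1 units closer together.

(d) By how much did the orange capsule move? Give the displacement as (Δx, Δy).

(-1.4, 0.9)

The orange capsule was at about (2.8, 5.7) and moved to about (1.4, 6.6).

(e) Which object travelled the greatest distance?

the brown cylinder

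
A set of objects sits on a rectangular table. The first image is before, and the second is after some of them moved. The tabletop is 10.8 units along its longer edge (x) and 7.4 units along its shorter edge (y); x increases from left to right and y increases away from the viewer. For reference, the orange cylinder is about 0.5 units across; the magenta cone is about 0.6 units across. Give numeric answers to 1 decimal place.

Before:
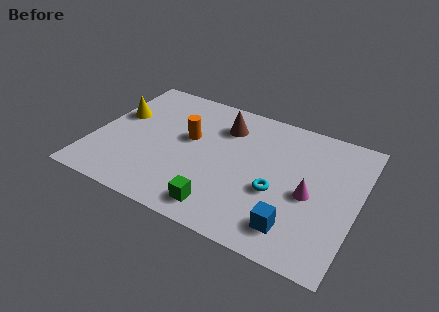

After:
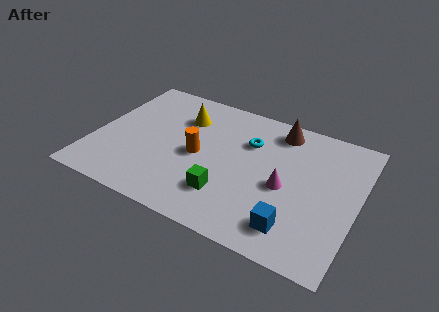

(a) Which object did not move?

the blue cube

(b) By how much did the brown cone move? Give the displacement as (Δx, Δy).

(2.2, 0.7)

The brown cone was at about (5.1, 5.6) and moved to about (7.3, 6.3).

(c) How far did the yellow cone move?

2.8

From (0.8, 4.5) to (3.4, 5.4), the yellow cone covered √(2.6² + 0.9²) ≈ 2.8 units.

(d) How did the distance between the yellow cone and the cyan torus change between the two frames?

-4.2

Before: roughly 7.0 units apart; after: 2.8. That's 4.2 units closer together.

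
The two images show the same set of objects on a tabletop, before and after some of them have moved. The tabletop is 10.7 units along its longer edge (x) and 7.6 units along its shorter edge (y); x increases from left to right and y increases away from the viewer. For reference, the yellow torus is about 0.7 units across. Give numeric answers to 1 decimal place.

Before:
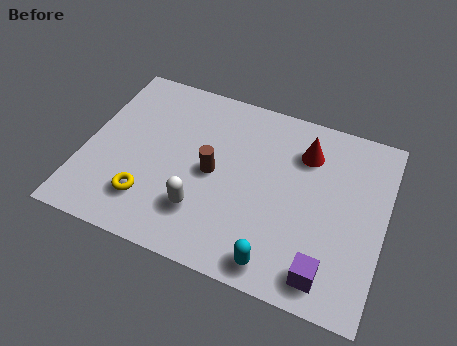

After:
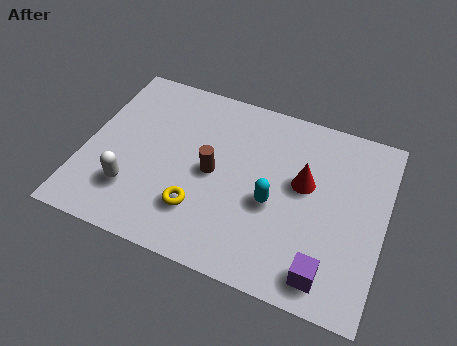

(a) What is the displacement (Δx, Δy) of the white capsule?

(-2.5, 0.0)

The white capsule was at about (4.4, 2.0) and moved to about (1.9, 2.0).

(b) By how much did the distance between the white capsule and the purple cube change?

+2.5

Before: roughly 4.6 units apart; after: 7.1. That's 2.5 units further apart.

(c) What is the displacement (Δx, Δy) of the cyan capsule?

(-0.4, 2.3)

The cyan capsule was at about (7.2, 0.9) and moved to about (6.8, 3.2).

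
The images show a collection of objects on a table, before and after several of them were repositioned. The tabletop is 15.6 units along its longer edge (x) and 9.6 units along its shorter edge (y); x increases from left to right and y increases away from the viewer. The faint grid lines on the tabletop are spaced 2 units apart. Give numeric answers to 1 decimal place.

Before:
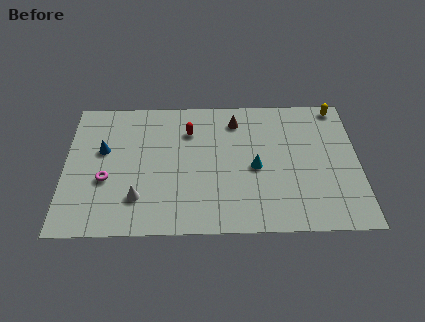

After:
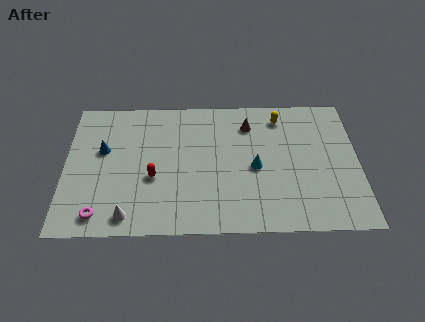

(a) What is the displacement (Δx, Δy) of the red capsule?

(-1.9, -3.3)

From the two frames, the red capsule sits at roughly (6.6, 7.1) before and (4.7, 3.8) after.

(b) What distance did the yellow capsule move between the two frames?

3.2

The yellow capsule was near (14.6, 8.7) before and (11.5, 8.0) after, so it travelled √(3.1² + 0.7²) ≈ 3.2 units.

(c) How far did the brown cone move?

0.8

The brown cone moved from about (9.1, 7.8) to (9.8, 7.5), a distance of √(0.7² + 0.3²) ≈ 0.8.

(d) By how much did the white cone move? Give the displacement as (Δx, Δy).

(-0.5, -1.2)

The white cone was at about (3.9, 2.4) and moved to about (3.4, 1.2).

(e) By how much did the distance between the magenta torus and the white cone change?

-0.6

The distance was about 2.1 in the first image and 1.5 in the second, so they moved 0.6 units closer together.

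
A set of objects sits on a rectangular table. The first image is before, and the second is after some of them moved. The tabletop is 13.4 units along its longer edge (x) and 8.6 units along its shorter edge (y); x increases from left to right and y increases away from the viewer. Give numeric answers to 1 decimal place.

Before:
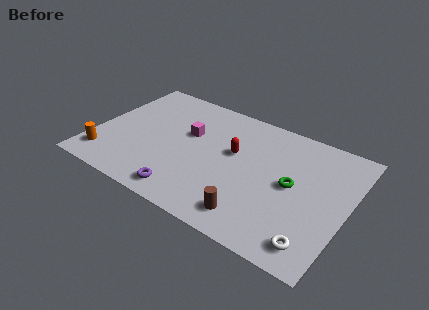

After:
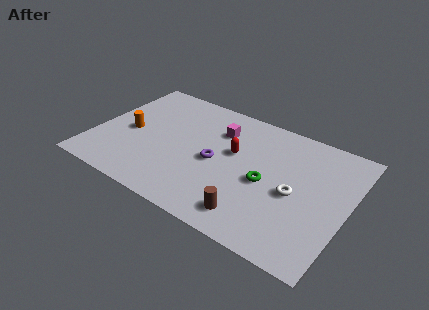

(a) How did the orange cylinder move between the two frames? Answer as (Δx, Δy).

(0.9, 2.4)

From the two frames, the orange cylinder sits at roughly (0.9, 1.6) before and (1.8, 4.0) after.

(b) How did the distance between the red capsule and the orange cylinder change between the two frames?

-1.7

The distance was about 7.3 in the first image and 5.6 in the second, so they moved 1.7 units closer together.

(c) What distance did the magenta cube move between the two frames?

1.8

The magenta cube was near (4.8, 5.3) before and (6.3, 6.3) after, so it travelled √(1.5² + 1.0²) ≈ 1.8 units.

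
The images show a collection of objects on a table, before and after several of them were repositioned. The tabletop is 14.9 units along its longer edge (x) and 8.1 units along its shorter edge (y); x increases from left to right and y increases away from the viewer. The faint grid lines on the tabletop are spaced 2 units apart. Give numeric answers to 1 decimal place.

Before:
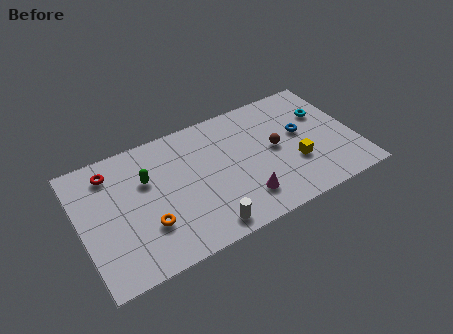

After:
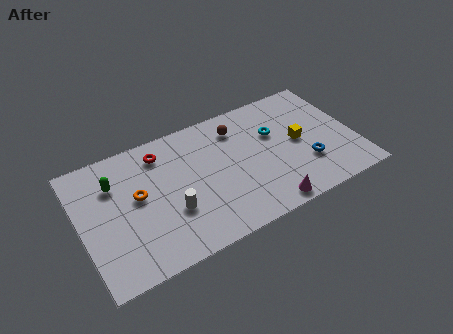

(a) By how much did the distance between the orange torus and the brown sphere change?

-1.4

Before: roughly 7.4 units apart; after: 6.0. That's 1.4 units closer together.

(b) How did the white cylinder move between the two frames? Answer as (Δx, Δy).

(-1.6, 1.8)

The white cylinder started near (6.3, 1.0) and ended near (4.7, 2.8).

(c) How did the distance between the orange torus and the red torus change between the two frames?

-1.8

They were about 4.4 units apart before and 2.6 after — 1.8 units closer together.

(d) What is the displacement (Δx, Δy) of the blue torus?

(0.0, -2.1)

The blue torus started near (12.1, 4.6) and ended near (12.1, 2.5).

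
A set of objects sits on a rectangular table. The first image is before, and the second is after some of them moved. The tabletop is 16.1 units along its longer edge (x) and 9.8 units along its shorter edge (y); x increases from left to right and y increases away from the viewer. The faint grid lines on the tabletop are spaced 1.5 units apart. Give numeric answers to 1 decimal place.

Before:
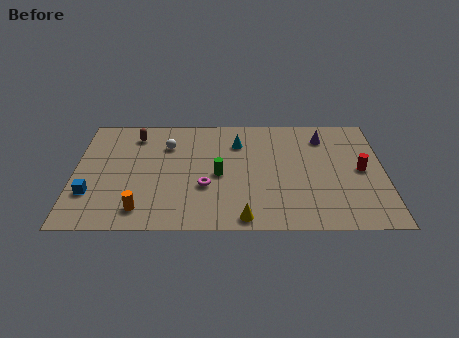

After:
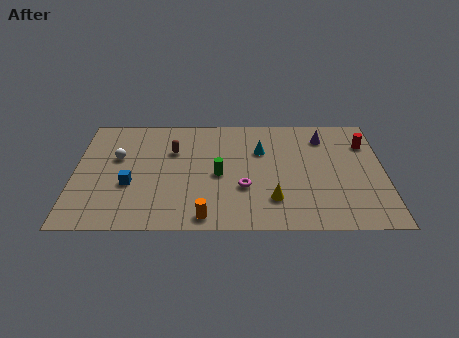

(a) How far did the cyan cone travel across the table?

1.4

The cyan cone moved from about (8.5, 7.3) to (9.7, 6.6), a distance of √(1.2² + 0.7²) ≈ 1.4.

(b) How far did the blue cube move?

2.2

The blue cube was near (0.9, 2.9) before and (2.9, 3.7) after, so it travelled √(2.0² + 0.8²) ≈ 2.2 units.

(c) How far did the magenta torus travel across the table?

2.0

From (6.8, 3.5) to (8.8, 3.4), the magenta torus covered √(2.0² + 0.1²) ≈ 2.0 units.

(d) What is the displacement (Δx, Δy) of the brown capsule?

(2.0, -1.4)

The brown capsule was at about (3.1, 8.0) and moved to about (5.1, 6.6).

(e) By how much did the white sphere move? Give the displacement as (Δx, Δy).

(-2.6, -1.1)

The white sphere started near (4.8, 7.1) and ended near (2.2, 6.0).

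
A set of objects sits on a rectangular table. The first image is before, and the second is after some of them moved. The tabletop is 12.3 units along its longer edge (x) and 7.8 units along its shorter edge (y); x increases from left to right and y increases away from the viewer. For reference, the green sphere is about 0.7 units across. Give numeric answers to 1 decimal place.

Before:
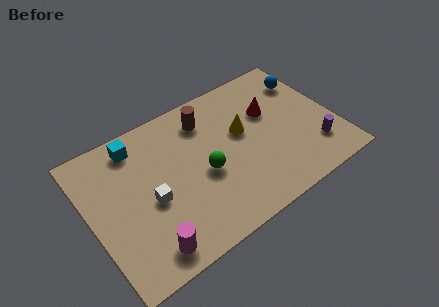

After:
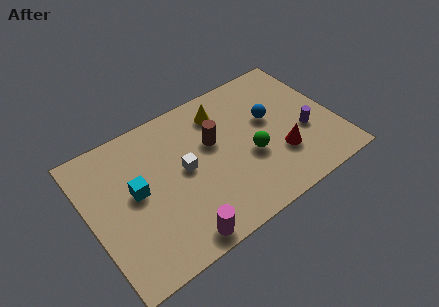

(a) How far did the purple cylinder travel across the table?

1.1

The purple cylinder was near (11.0, 1.9) before and (10.7, 3.0) after, so it travelled √(0.3² + 1.1²) ≈ 1.1 units.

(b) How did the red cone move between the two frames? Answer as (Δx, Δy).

(0.0, -2.6)

From the two frames, the red cone sits at roughly (9.3, 5.0) before and (9.3, 2.4) after.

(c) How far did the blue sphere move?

2.6

The blue sphere was near (11.4, 5.9) before and (9.2, 4.6) after, so it travelled √(2.2² + 1.3²) ≈ 2.6 units.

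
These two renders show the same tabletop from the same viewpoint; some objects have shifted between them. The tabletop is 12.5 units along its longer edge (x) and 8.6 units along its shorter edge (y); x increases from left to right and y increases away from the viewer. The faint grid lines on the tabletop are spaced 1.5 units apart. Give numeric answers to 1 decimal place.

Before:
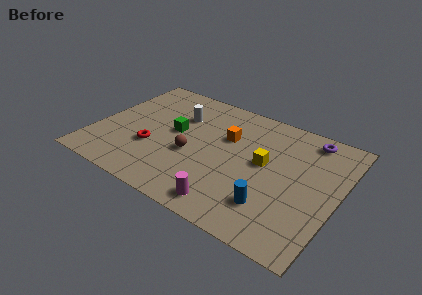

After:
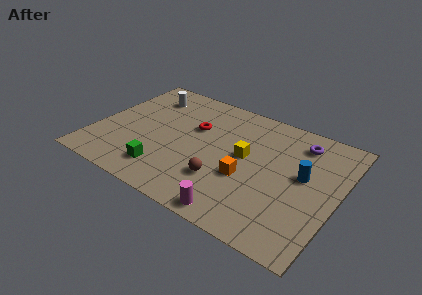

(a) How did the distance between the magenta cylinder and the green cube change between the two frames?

-0.9

They were about 5.0 units apart before and 4.1 after — 0.9 units closer together.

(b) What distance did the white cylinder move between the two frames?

2.1

The white cylinder moved from about (4.0, 6.0) to (2.1, 6.8), a distance of √(1.9² + 0.8²) ≈ 2.1.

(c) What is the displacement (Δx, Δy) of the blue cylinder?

(1.2, 2.7)

From the two frames, the blue cylinder sits at roughly (9.5, 2.1) before and (10.7, 4.8) after.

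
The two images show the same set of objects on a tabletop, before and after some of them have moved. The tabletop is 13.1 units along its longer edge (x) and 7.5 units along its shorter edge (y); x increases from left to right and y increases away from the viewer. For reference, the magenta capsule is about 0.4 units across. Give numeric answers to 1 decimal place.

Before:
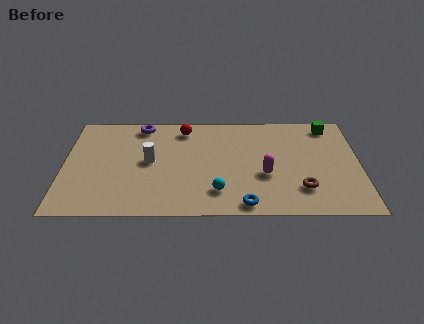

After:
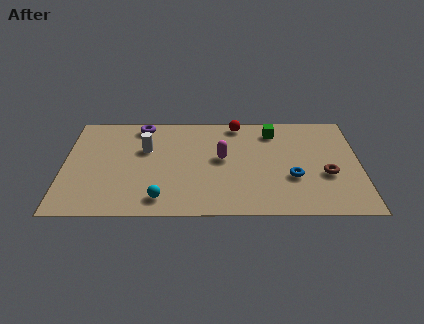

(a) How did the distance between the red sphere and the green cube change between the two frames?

-4.8

The distance was about 6.5 in the first image and 1.7 in the second, so they moved 4.8 units closer together.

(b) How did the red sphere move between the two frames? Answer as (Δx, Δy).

(2.4, 0.4)

From the two frames, the red sphere sits at roughly (5.3, 6.3) before and (7.7, 6.7) after.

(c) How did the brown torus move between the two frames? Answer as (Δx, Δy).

(1.1, 1.0)

From the two frames, the brown torus sits at roughly (10.5, 1.9) before and (11.6, 2.9) after.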